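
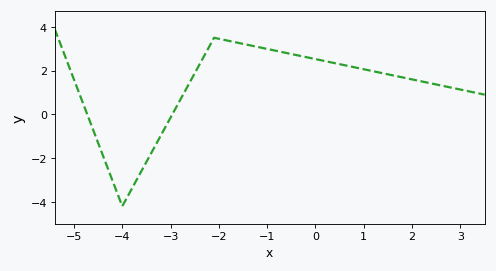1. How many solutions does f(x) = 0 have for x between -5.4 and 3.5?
2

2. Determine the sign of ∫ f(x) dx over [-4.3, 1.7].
positive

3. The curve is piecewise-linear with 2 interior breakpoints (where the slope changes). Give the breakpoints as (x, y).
(-4, -4.2); (-2.1, 3.5)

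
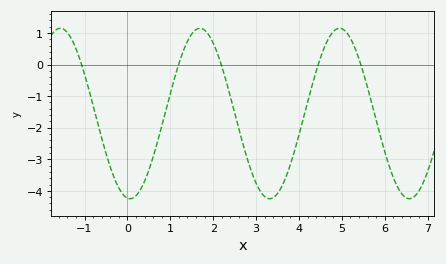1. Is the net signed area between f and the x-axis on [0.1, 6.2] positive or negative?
negative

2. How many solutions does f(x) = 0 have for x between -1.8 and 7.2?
5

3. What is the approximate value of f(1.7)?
1.15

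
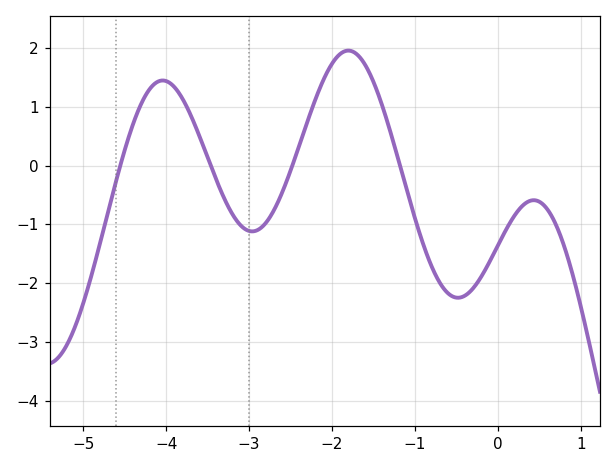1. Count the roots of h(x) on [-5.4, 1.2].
4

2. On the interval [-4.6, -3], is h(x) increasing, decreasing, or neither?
neither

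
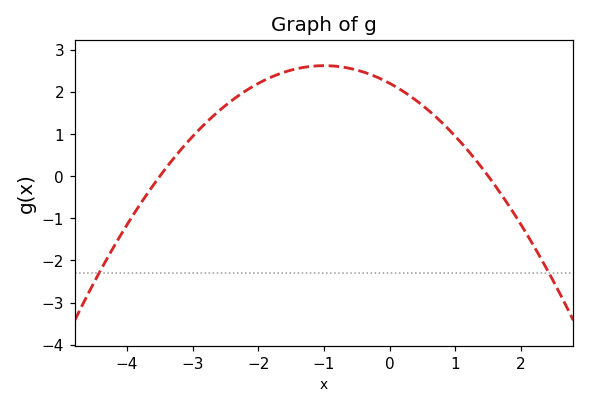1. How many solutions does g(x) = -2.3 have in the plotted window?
2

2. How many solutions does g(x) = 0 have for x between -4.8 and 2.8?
2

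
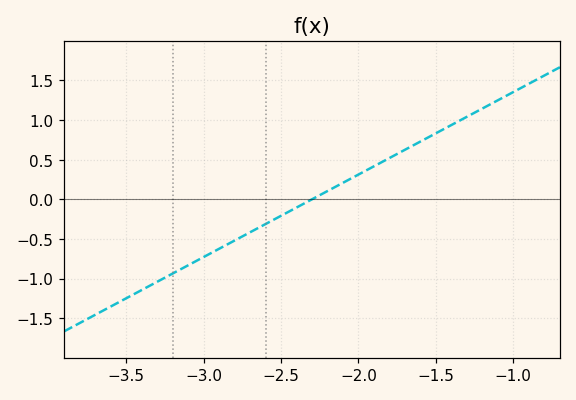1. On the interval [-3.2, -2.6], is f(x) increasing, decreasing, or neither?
increasing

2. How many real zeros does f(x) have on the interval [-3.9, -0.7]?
1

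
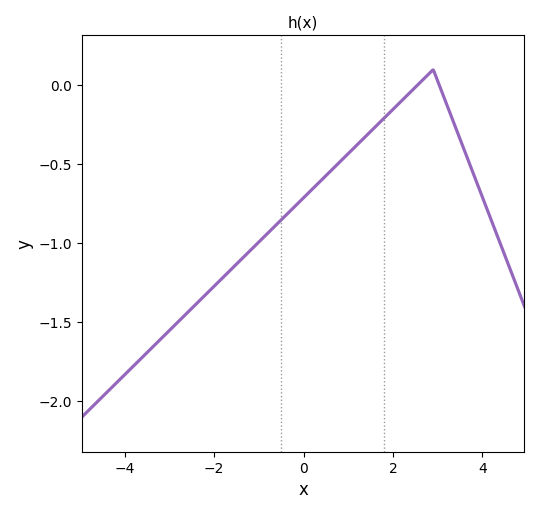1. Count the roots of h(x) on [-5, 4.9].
2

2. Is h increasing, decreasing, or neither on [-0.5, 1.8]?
increasing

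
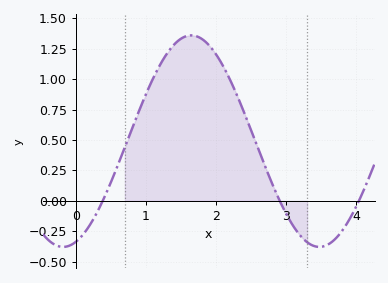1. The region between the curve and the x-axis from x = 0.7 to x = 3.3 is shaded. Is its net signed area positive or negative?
positive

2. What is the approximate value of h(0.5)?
0.15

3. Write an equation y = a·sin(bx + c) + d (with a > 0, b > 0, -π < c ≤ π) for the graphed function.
y = 0.87sin(1.72x - 1.26) + 0.49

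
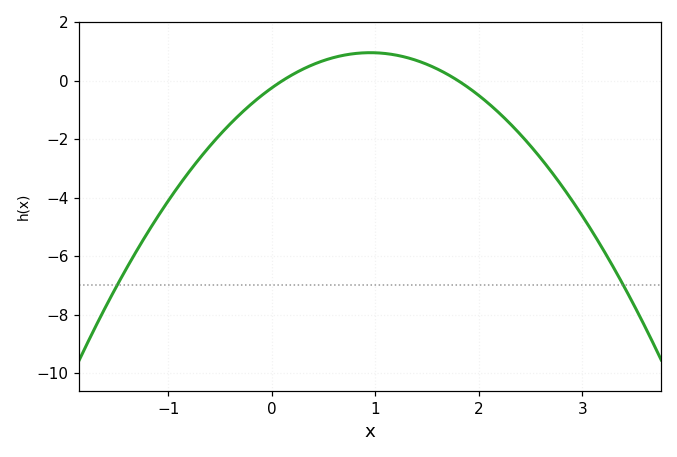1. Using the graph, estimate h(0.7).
0.878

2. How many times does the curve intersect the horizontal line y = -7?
2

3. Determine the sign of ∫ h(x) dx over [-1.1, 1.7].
negative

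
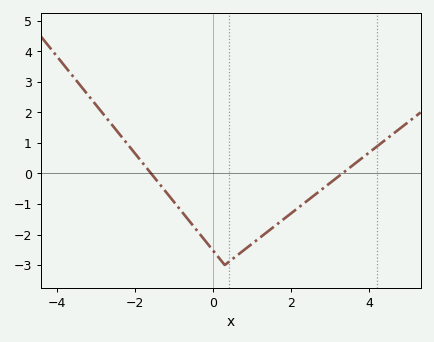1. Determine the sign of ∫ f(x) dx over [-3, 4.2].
negative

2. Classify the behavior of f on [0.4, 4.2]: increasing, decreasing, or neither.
increasing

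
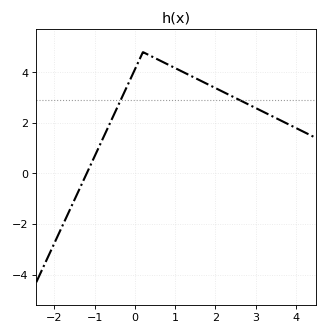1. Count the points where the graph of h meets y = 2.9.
2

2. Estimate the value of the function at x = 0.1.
4.46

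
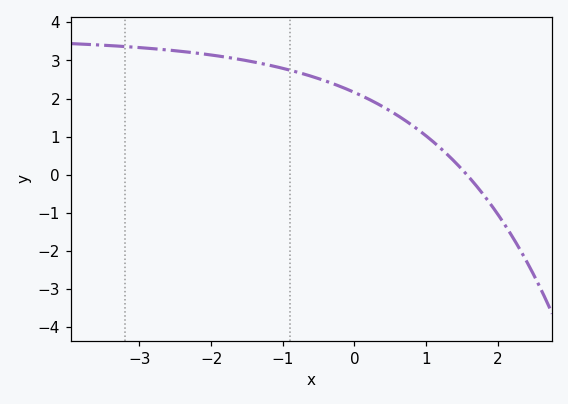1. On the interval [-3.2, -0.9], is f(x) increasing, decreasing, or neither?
decreasing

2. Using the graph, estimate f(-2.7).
3.3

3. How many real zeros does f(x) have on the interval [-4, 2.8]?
1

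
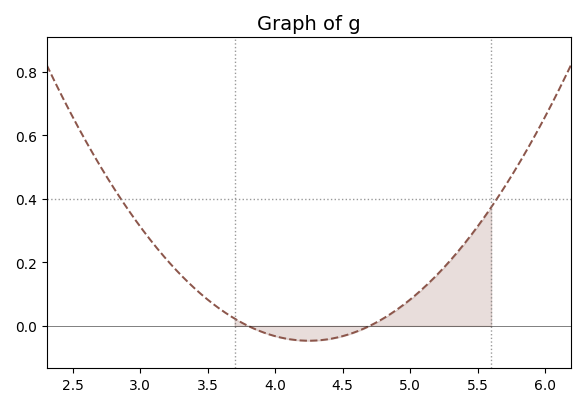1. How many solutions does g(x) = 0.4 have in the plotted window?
2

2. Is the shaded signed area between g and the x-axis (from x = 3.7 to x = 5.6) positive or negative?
positive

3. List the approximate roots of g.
3.8, 4.7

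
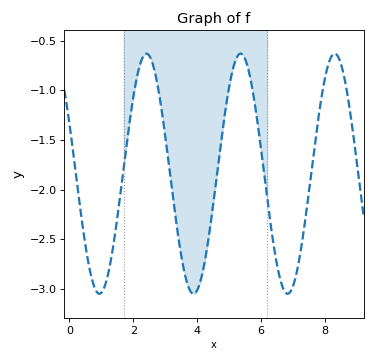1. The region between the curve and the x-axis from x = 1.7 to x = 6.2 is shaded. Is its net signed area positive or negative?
negative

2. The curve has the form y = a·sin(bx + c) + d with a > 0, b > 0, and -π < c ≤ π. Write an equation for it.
y = 1.21sin(2.1x + 2.7) - 1.84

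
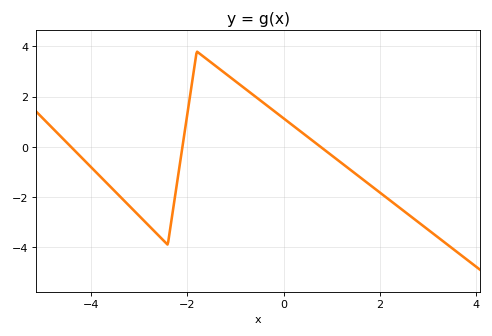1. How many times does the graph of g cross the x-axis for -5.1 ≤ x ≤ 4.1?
3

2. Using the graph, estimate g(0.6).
0.25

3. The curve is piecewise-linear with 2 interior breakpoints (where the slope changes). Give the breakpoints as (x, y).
(-2.4, -3.9); (-1.8, 3.8)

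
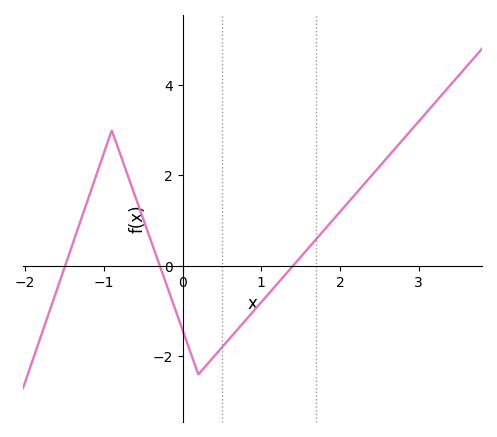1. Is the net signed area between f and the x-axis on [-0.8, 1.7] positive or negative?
negative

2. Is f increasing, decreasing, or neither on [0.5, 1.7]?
increasing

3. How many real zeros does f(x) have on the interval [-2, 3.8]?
3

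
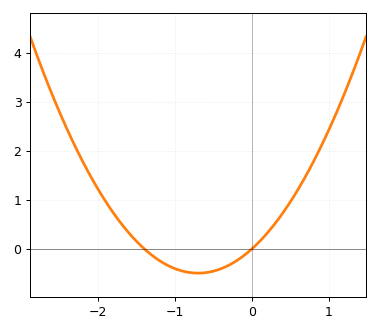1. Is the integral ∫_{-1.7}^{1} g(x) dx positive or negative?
positive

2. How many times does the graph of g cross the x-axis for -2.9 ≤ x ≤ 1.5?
2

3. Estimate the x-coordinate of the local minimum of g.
-0.7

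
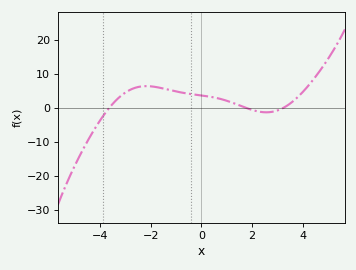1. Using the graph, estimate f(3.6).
2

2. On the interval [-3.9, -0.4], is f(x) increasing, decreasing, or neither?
neither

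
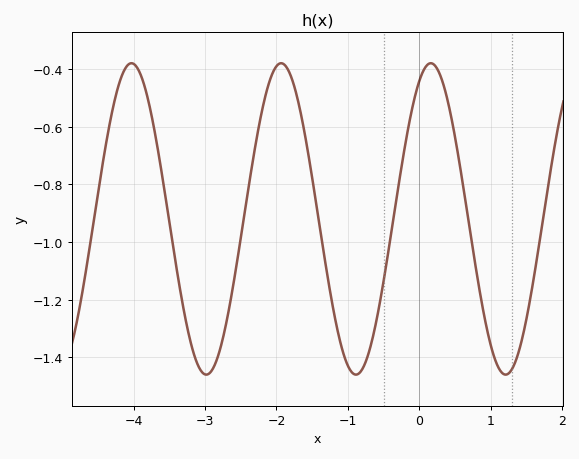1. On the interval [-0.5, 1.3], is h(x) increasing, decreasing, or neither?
neither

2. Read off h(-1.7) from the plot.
-0.5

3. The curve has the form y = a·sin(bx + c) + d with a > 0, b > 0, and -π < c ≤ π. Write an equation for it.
y = 0.54sin(3x + 1.1) - 0.92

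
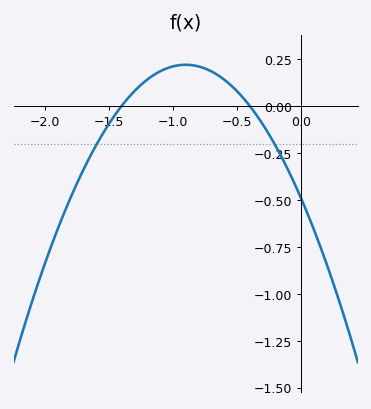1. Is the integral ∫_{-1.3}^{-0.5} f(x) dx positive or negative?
positive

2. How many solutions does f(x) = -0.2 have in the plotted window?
2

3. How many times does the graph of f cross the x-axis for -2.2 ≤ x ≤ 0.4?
2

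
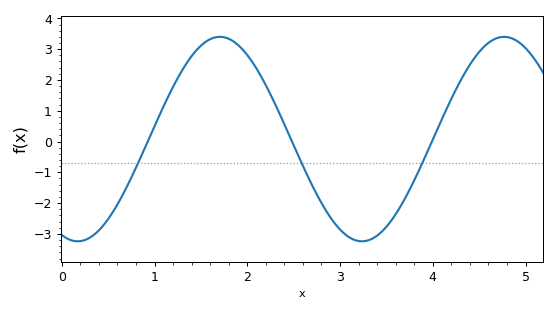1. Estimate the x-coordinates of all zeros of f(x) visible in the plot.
0.9, 2.5, 4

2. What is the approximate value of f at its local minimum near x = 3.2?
-3.2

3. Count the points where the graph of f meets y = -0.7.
3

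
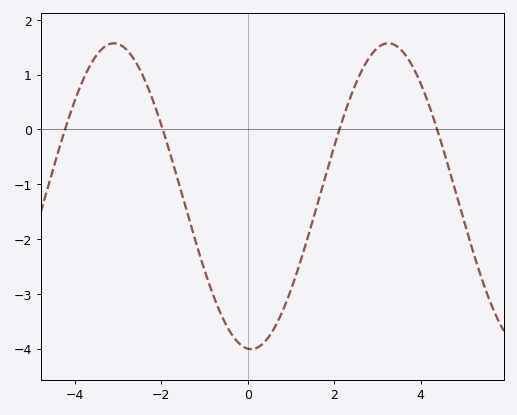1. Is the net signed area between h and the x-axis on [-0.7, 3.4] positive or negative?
negative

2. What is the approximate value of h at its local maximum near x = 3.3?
1.6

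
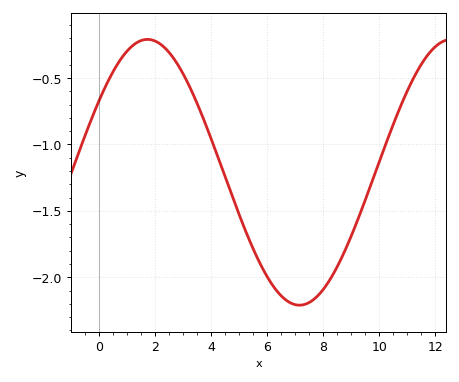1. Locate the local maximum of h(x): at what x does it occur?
1.74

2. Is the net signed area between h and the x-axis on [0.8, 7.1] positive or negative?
negative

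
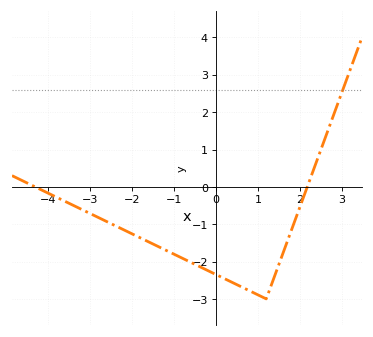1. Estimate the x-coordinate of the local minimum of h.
1.2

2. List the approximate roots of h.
-4.2, 2.2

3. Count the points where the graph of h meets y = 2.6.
1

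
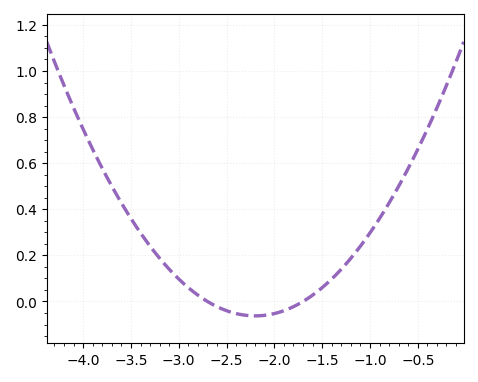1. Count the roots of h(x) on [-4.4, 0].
2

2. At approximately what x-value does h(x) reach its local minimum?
-2.2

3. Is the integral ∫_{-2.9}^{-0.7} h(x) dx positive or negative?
positive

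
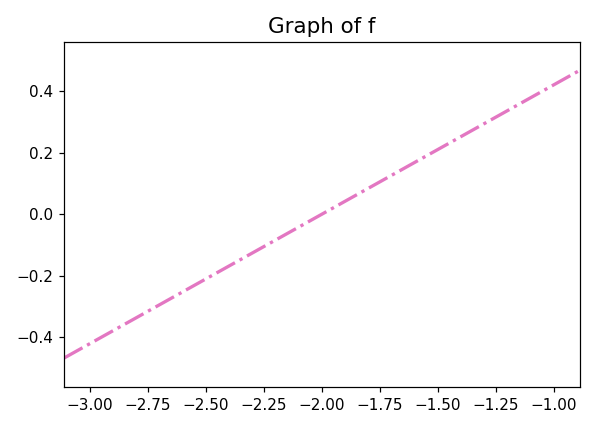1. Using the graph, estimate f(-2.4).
-0.168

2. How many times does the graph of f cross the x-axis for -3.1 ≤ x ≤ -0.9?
1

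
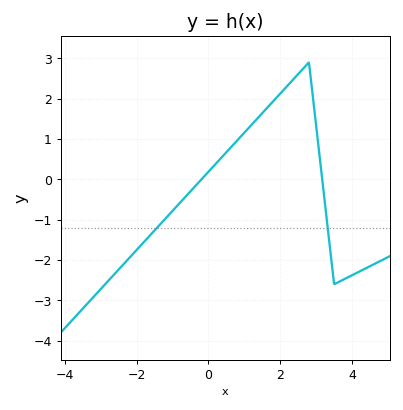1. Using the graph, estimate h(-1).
-0.8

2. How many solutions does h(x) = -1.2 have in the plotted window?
2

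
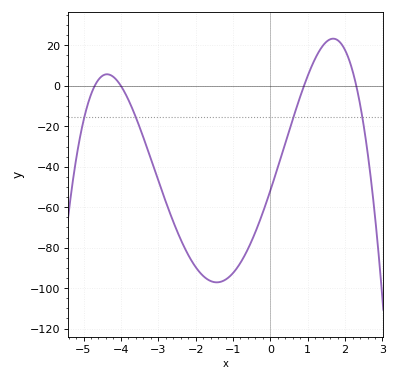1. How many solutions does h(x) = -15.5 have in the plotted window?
4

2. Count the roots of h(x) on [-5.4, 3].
4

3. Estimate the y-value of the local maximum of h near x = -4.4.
5.71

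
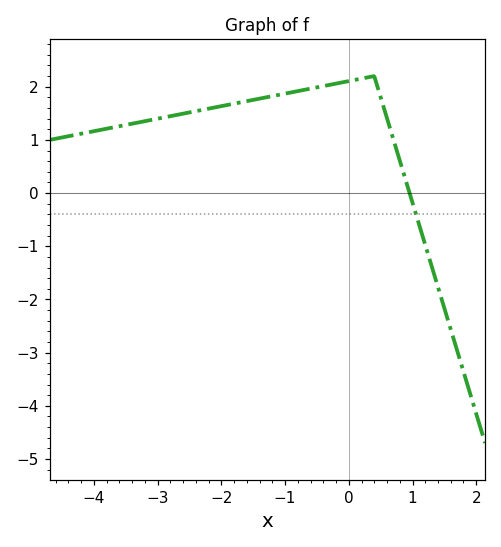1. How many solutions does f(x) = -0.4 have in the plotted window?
1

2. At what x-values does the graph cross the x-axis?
0.954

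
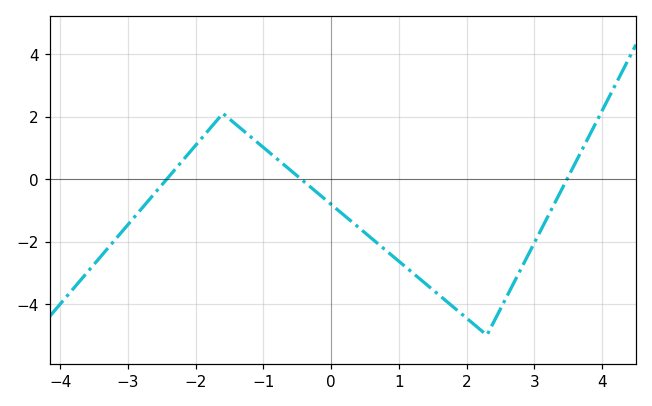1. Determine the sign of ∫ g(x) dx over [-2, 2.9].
negative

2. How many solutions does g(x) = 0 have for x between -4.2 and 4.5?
3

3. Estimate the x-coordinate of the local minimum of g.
2.2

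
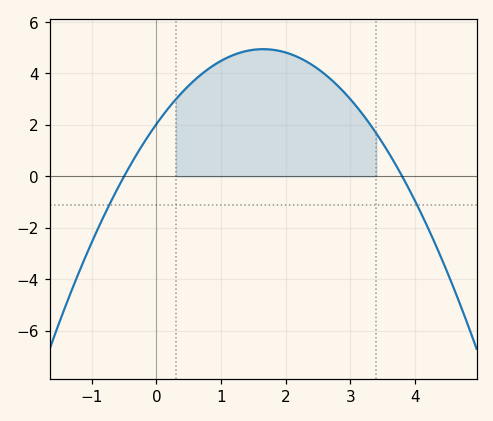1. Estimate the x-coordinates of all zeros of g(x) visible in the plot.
-0.5, 3.8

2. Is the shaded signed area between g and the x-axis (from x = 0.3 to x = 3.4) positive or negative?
positive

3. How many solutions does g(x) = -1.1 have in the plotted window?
2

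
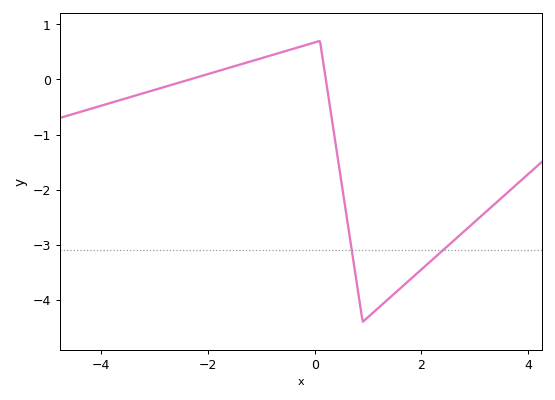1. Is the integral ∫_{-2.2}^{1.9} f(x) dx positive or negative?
negative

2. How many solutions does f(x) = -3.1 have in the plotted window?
2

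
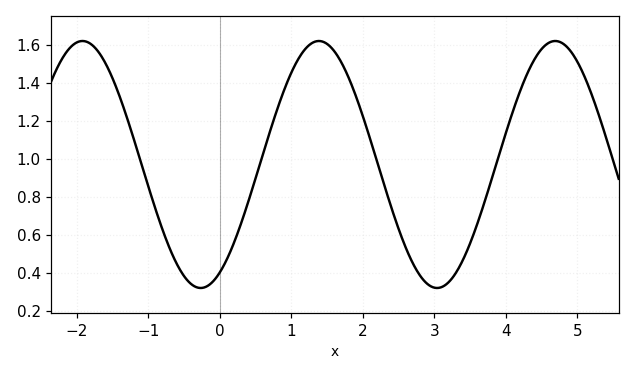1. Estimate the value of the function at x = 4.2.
1.36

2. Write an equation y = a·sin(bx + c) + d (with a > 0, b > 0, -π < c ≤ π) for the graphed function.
y = 0.65sin(1.9x - 1.06) + 0.97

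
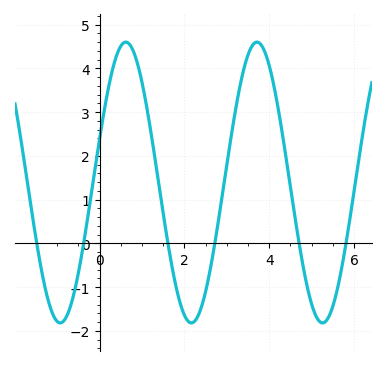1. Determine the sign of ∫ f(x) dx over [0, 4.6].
positive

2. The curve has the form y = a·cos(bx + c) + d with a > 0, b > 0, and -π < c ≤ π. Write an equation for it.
y = 3.21cos(2.03x - 1.25) + 1.39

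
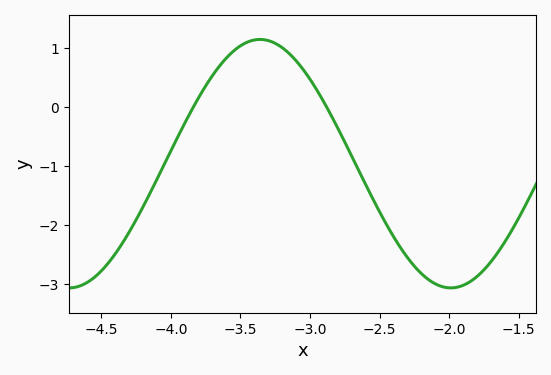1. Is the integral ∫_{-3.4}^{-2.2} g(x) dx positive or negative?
negative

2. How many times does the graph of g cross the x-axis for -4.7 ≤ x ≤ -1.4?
2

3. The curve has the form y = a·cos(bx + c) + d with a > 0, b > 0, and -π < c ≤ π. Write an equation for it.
y = 2.1cos(2.29x + 1.41) - 0.96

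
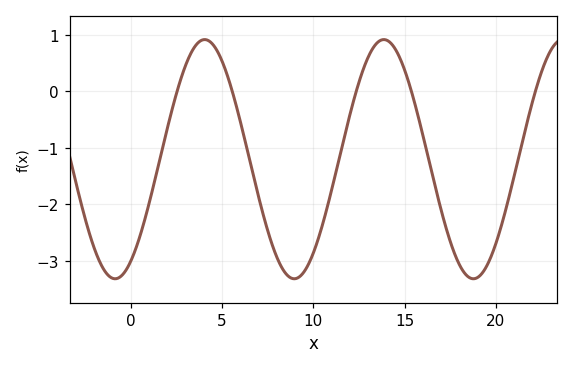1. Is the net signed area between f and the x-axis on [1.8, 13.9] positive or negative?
negative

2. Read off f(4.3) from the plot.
0.9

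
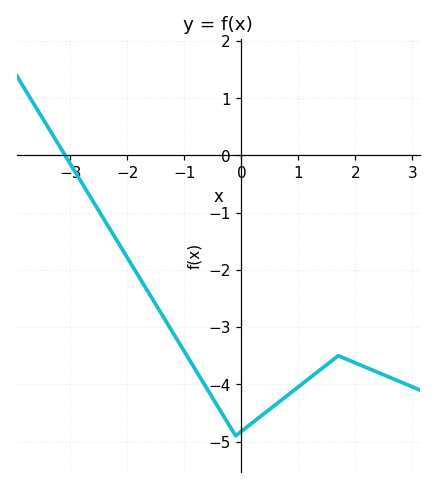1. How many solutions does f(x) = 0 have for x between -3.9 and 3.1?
1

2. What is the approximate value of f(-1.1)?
-3.26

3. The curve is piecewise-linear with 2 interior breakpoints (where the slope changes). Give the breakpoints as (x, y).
(-0.1, -4.9); (1.7, -3.5)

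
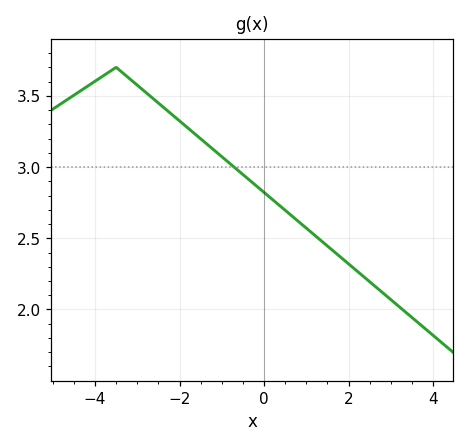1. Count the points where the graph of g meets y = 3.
1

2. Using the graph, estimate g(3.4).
1.97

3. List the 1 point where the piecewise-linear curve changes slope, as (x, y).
(-3.5, 3.7)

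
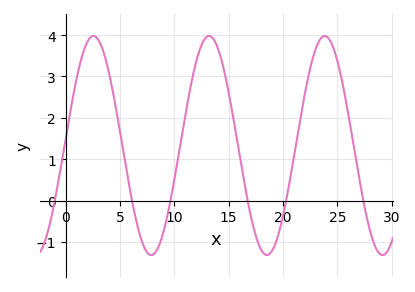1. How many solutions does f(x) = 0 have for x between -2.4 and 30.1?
6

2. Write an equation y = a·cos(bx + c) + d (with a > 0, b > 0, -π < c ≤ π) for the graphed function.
y = 2.65cos(0.59x - 1.5) + 1.33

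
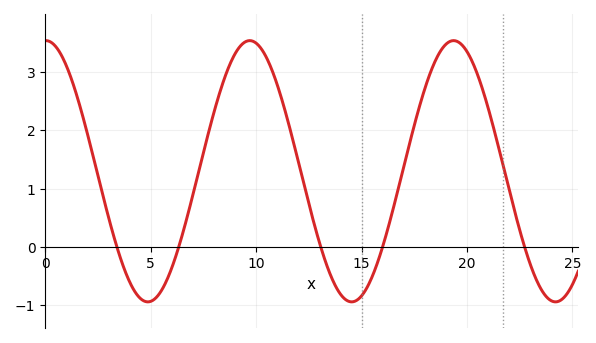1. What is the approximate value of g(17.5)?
2.09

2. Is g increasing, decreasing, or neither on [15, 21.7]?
neither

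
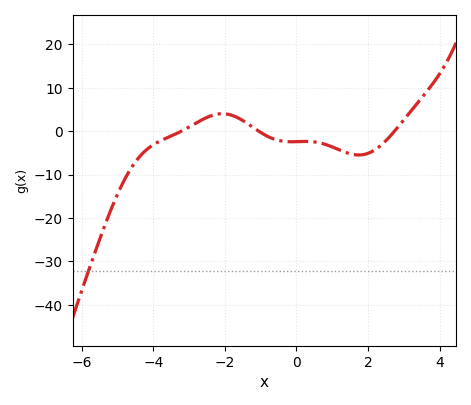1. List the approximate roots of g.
-3.21, -1.06, 2.74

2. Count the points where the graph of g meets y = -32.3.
1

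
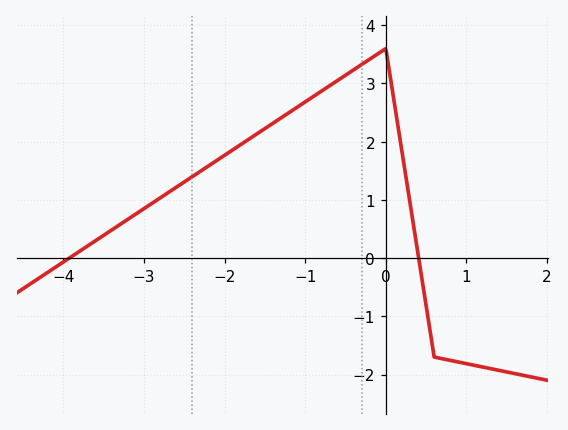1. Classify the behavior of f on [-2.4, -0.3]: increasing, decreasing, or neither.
increasing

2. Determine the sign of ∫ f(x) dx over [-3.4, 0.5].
positive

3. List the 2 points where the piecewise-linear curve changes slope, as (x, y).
(0, 3.6); (0.6, -1.7)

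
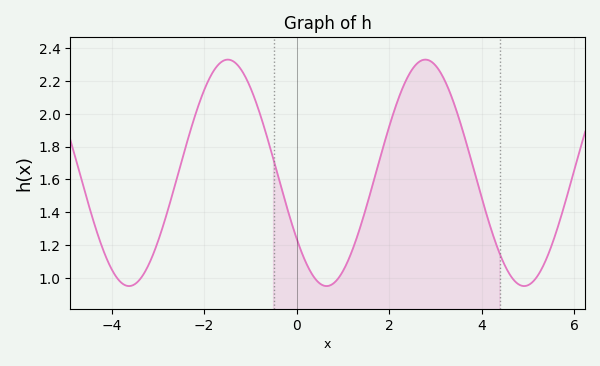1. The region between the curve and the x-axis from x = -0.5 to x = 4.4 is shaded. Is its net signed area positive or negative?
positive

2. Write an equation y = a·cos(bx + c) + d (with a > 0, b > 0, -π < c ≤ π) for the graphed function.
y = 0.69cos(1.5x + 2.2) + 1.64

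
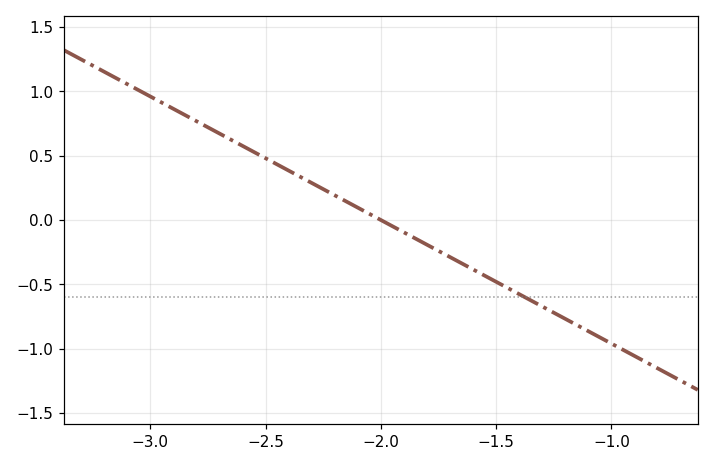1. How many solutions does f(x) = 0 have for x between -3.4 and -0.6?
1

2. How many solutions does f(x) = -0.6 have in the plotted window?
1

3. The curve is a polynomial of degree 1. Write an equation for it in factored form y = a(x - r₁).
y = -0.96(x + 2)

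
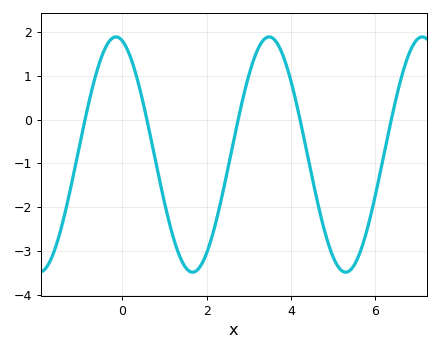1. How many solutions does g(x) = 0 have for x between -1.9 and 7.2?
5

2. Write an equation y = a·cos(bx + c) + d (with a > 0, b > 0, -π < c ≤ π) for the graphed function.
y = 2.69cos(1.7x + 0.26) - 0.8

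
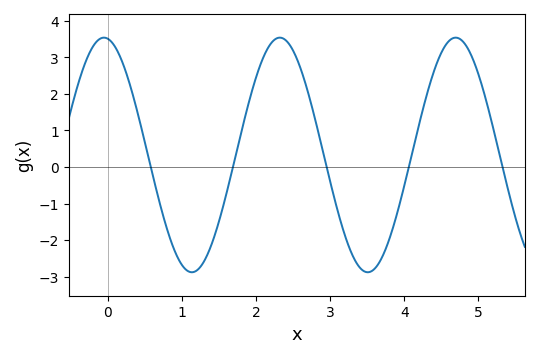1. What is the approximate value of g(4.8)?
3.4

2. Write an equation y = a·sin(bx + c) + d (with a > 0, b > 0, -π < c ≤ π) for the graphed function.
y = 3.21sin(2.6x + 1.7) + 0.33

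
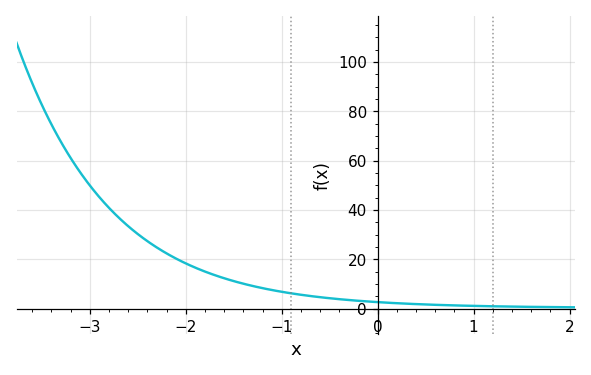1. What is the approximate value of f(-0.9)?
6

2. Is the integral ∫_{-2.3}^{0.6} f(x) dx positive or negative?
positive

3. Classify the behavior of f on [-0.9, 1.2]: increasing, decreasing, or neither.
decreasing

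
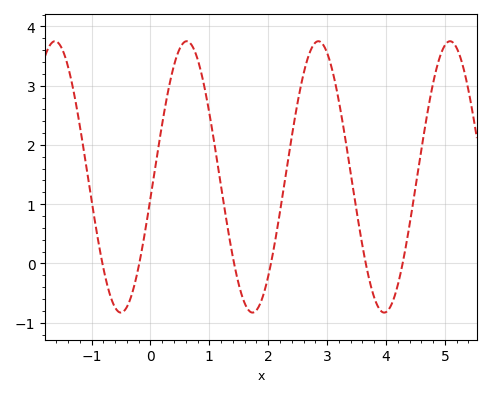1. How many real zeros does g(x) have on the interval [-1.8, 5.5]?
6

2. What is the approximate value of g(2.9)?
3.7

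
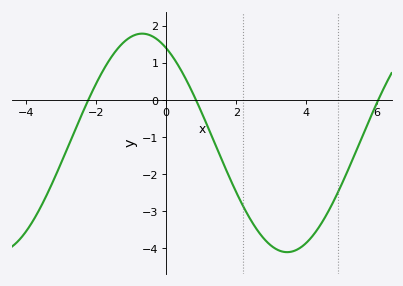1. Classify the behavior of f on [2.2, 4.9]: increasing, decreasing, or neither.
neither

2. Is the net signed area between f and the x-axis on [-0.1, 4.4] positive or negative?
negative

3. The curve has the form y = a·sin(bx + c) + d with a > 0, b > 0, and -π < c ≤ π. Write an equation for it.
y = 2.95sin(0.76x + 2.1) - 1.15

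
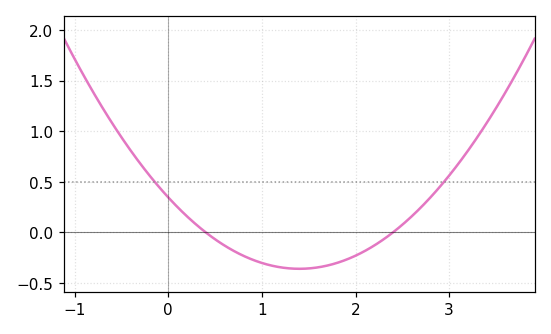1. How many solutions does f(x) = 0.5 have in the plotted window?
2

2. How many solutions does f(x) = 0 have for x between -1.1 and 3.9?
2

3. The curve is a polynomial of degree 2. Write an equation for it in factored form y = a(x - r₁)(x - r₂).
y = 0.36(x - 0.4)(x - 2.4)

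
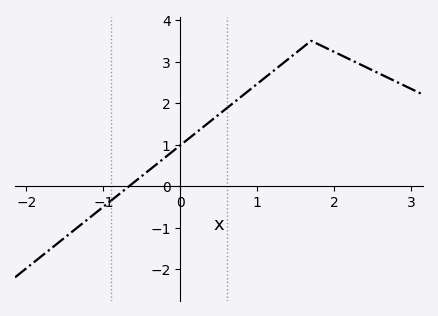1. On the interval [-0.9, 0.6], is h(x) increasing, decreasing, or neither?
increasing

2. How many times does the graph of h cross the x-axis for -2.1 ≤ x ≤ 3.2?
1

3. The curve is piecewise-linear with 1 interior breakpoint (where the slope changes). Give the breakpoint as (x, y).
(1.7, 3.5)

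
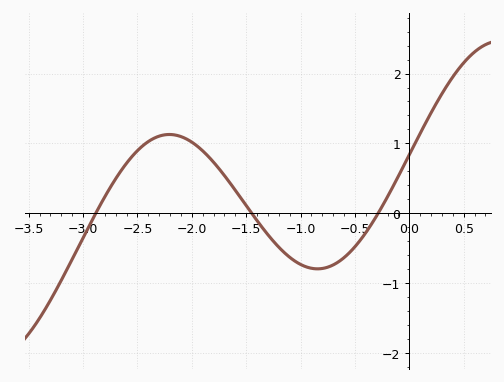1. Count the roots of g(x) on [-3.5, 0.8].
3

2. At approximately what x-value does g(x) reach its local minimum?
-0.8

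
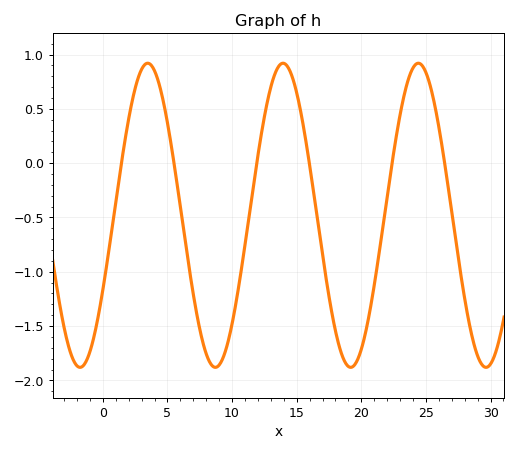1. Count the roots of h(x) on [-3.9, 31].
6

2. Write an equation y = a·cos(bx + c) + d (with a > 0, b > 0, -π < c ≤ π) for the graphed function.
y = 1.4cos(0.6x - 2.1) - 0.48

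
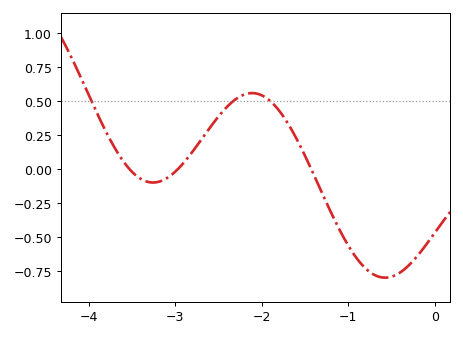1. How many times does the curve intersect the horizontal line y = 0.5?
3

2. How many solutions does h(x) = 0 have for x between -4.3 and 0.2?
3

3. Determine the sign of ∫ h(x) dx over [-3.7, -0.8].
positive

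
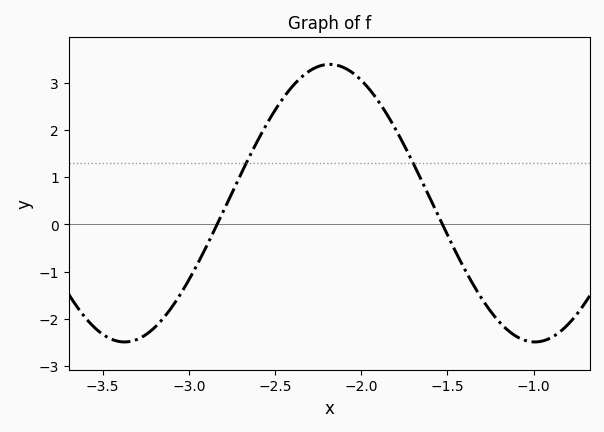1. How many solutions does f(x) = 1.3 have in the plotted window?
2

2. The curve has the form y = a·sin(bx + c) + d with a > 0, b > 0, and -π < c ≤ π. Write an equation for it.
y = 2.94sin(2.6x + 1) + 0.45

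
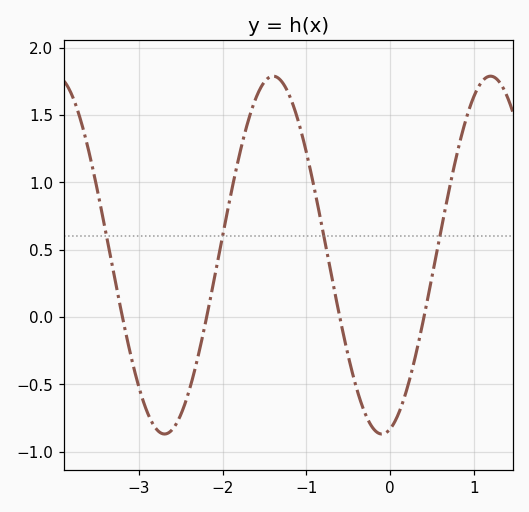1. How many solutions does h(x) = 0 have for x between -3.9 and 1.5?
4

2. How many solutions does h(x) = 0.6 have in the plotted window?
4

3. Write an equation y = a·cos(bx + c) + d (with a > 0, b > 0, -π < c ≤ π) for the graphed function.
y = 1.33cos(2.4x - 2.9) + 0.46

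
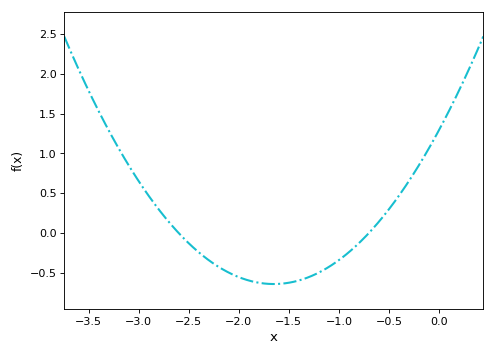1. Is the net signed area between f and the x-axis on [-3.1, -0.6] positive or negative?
negative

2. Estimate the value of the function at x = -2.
-0.55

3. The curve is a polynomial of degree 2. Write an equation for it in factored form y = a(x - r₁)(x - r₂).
y = 0.71(x + 2.6)(x + 0.7)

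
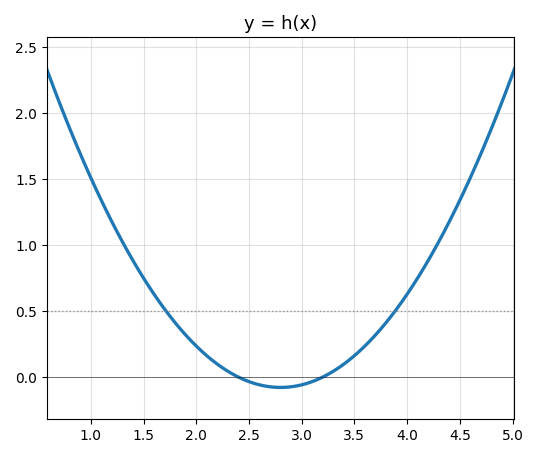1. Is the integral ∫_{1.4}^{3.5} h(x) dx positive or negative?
positive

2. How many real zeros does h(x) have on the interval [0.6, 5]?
2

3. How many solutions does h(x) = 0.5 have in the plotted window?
2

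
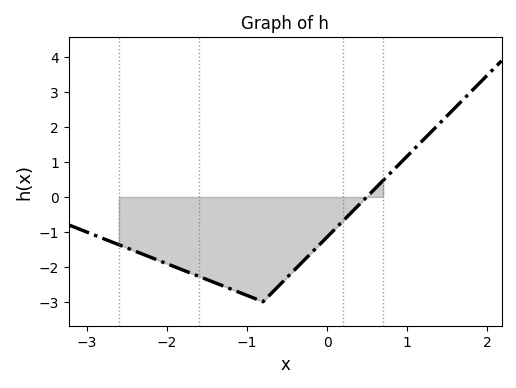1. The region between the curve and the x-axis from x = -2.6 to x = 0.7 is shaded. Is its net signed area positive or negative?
negative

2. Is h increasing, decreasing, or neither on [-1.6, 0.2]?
neither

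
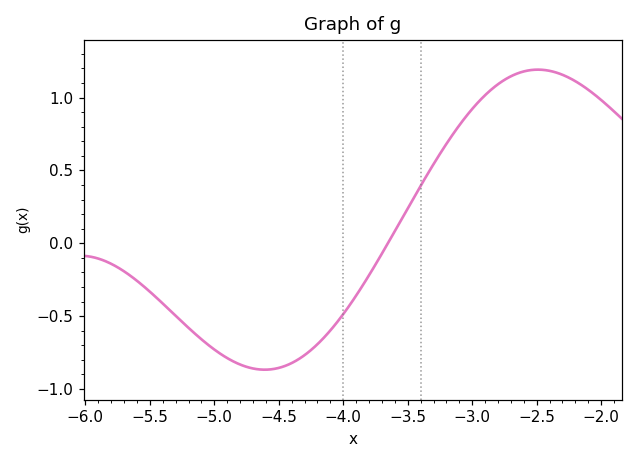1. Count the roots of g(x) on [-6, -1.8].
1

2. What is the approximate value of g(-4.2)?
-0.7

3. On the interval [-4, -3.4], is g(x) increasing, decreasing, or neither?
increasing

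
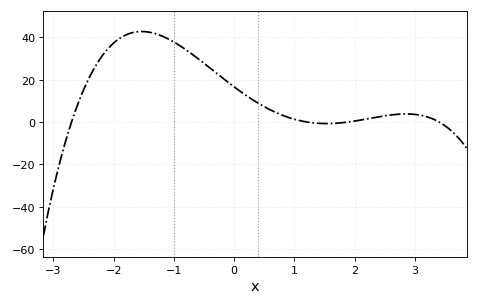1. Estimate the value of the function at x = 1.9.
0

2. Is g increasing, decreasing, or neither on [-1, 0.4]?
decreasing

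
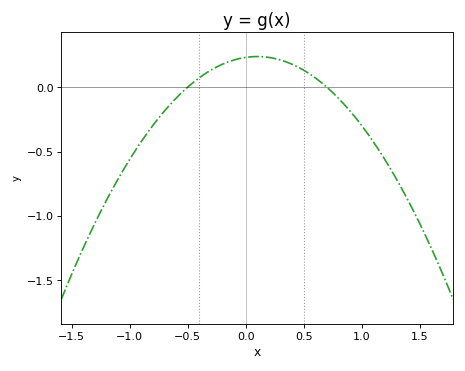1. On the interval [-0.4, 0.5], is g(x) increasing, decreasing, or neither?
neither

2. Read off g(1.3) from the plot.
-0.713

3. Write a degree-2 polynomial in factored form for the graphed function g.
y = -0.66(x + 0.5)(x - 0.7)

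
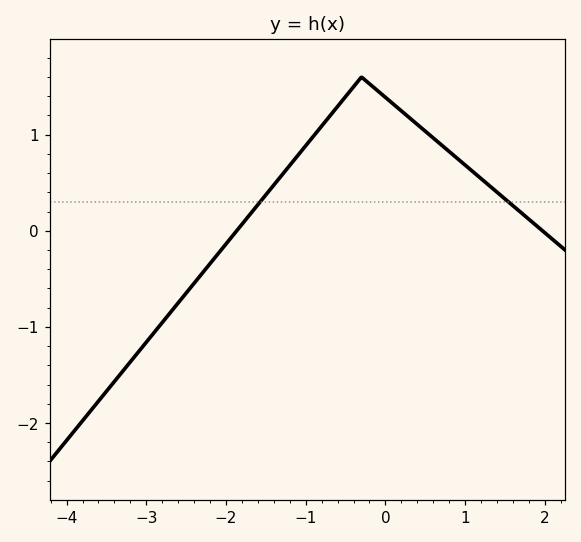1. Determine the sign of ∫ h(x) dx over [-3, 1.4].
positive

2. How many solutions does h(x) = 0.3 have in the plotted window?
2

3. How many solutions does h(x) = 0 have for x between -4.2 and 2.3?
2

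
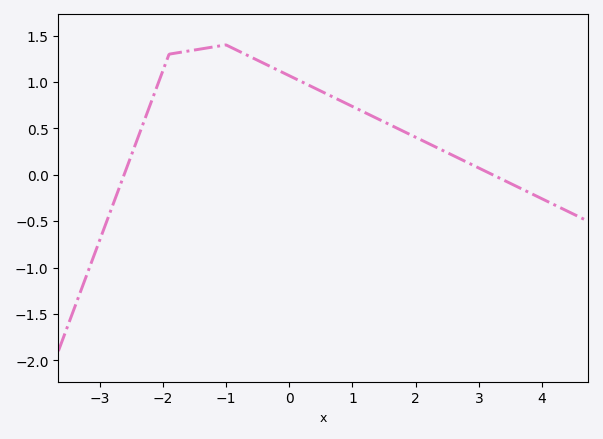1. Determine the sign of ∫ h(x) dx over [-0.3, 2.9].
positive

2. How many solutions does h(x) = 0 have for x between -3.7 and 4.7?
2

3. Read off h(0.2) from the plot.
1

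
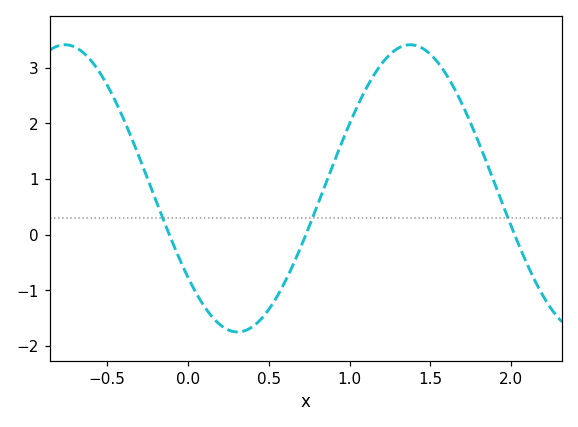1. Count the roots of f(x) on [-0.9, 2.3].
3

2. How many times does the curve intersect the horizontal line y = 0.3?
3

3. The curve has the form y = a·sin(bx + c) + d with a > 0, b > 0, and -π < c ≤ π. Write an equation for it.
y = 2.58sin(2.94x - 2.47) + 0.83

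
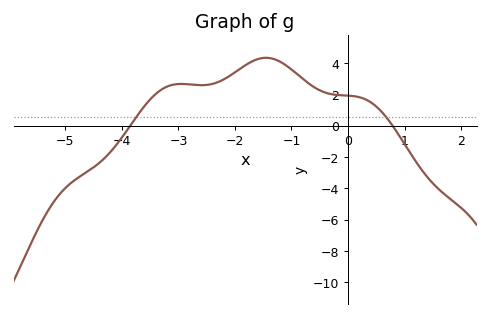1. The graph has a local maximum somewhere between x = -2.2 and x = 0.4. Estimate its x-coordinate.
-1.45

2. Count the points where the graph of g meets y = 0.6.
2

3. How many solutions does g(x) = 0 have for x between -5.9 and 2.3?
2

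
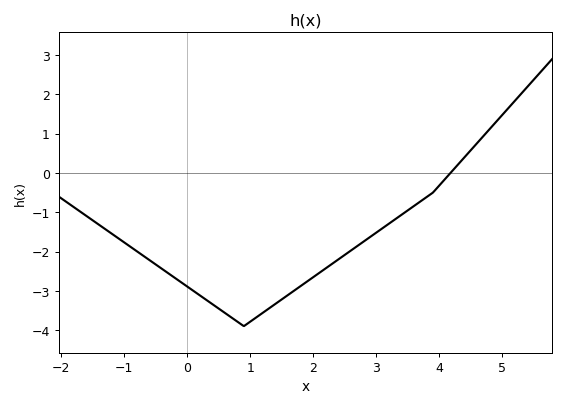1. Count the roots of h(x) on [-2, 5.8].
1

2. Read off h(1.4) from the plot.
-3.3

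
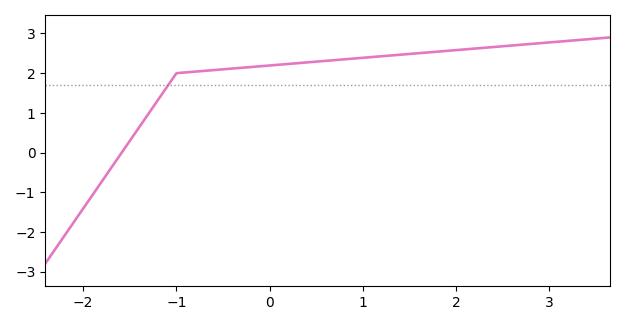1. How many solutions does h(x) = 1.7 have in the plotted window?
1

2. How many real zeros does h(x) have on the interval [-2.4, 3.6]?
1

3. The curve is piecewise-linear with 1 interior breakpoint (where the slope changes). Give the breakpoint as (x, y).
(-1, 2)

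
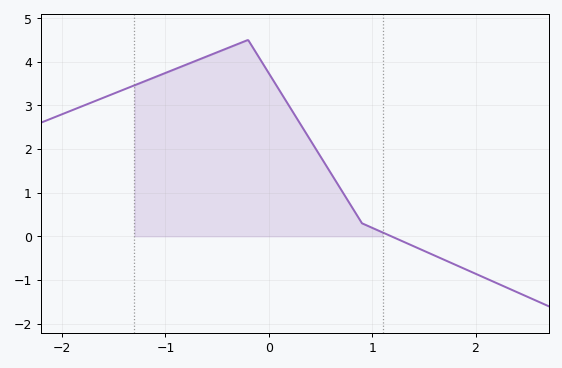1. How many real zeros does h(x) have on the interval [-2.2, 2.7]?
1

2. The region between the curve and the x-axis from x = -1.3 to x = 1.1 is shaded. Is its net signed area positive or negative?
positive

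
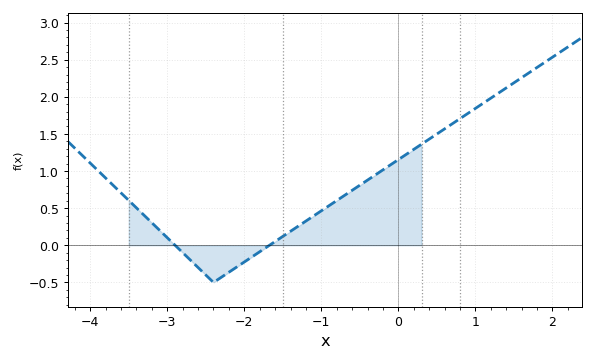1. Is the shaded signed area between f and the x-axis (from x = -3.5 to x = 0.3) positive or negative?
positive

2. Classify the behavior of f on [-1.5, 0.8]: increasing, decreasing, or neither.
increasing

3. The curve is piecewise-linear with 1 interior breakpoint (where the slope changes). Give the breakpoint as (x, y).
(-2.4, -0.5)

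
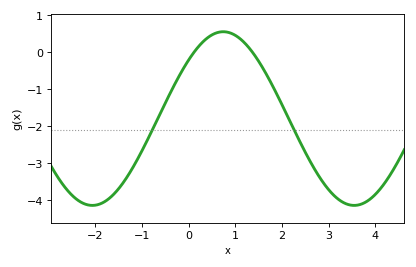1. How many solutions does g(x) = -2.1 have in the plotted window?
2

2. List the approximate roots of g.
0.2, 1.4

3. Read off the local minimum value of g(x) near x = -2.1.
-4.1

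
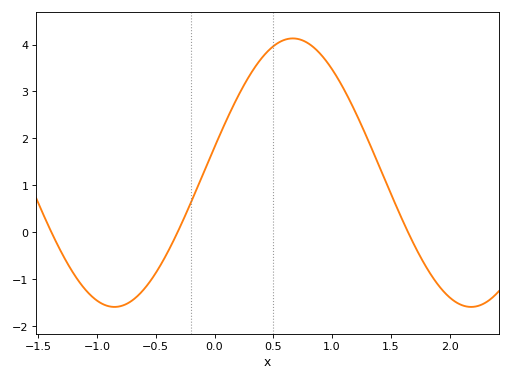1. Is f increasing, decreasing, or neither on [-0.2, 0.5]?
increasing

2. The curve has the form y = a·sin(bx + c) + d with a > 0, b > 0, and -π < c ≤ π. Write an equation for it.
y = 2.86sin(2.07x + 0.192) + 1.27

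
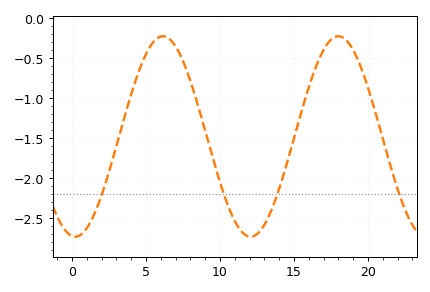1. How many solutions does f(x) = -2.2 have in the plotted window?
4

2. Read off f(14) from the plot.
-2.13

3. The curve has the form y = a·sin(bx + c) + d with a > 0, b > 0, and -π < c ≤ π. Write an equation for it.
y = 1.25sin(0.53x - 1.68) - 1.48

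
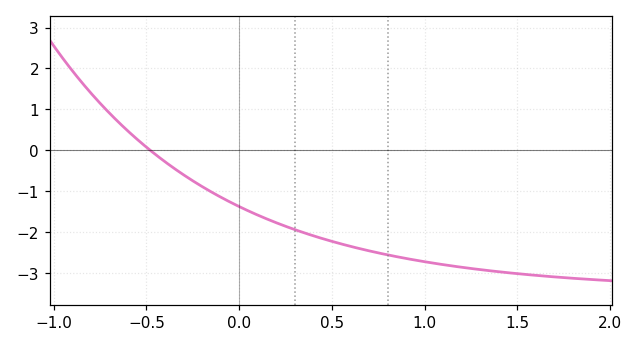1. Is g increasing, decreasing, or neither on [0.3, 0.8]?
decreasing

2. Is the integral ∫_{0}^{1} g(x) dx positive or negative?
negative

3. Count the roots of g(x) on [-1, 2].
1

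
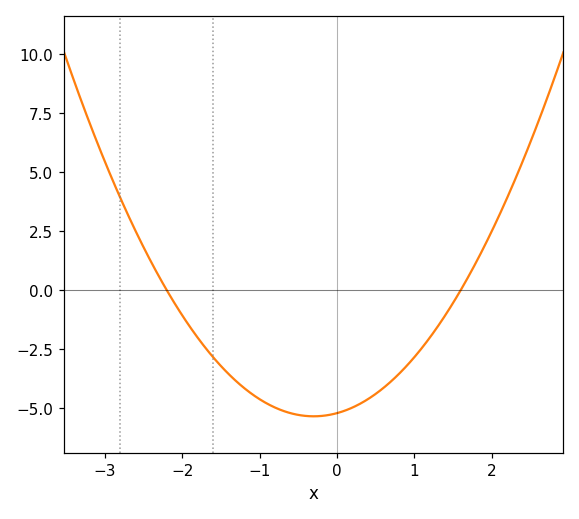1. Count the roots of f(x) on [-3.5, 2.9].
2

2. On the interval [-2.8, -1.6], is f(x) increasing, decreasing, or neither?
decreasing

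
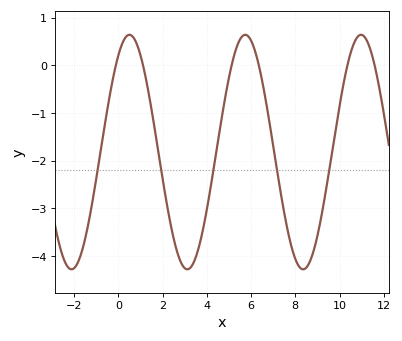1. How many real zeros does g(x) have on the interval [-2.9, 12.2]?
6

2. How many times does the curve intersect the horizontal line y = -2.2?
5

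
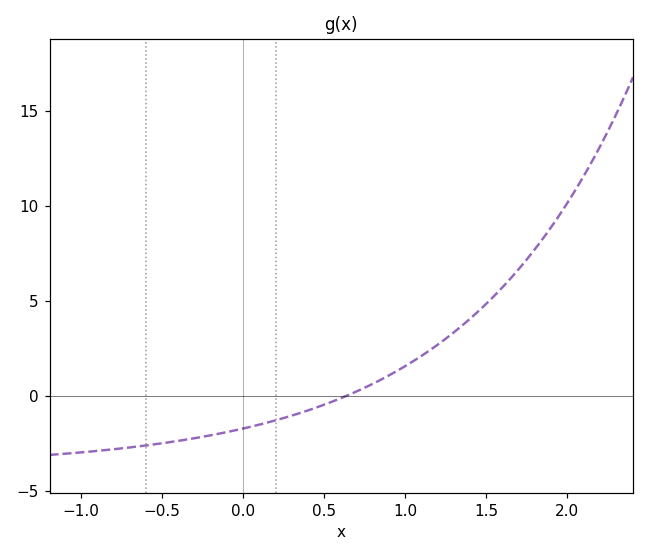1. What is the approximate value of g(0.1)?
-1.5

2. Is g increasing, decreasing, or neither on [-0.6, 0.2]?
increasing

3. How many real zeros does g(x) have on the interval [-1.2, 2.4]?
1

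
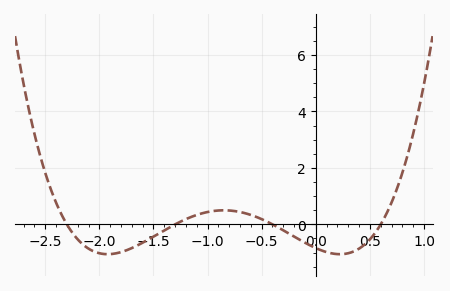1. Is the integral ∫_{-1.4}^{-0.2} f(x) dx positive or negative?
positive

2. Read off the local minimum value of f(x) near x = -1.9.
-1.06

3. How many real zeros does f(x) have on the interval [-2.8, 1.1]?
4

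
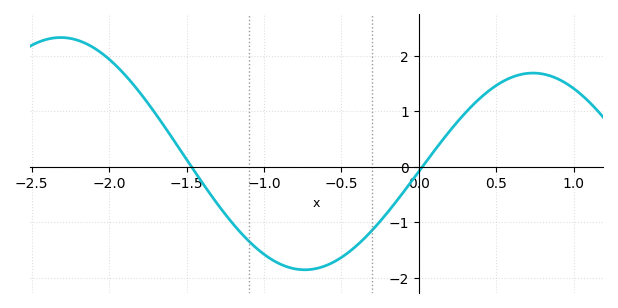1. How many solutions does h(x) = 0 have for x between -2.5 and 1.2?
2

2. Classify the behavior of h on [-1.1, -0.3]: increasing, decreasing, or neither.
neither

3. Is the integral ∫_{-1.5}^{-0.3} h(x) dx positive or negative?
negative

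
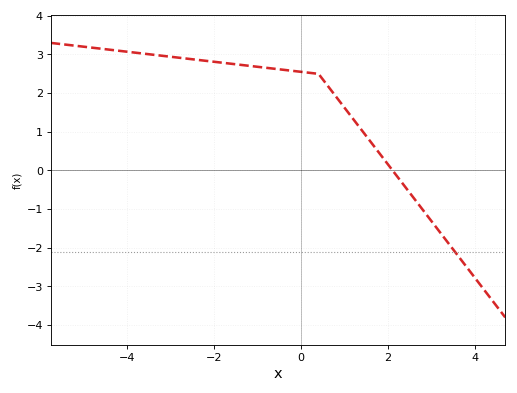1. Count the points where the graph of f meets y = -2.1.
1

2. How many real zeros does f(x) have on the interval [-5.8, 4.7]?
1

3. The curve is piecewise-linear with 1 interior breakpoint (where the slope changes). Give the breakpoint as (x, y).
(0.4, 2.5)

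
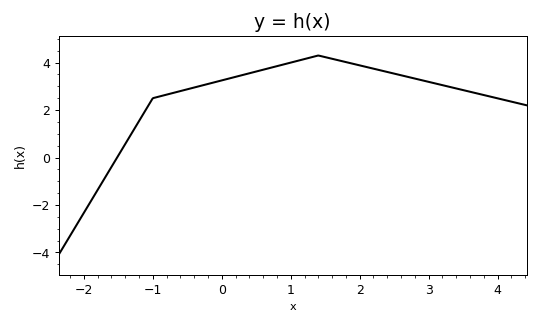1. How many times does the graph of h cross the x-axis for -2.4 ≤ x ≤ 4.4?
1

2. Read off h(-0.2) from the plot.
3.1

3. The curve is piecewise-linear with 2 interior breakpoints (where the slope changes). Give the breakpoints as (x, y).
(-1, 2.5); (1.4, 4.3)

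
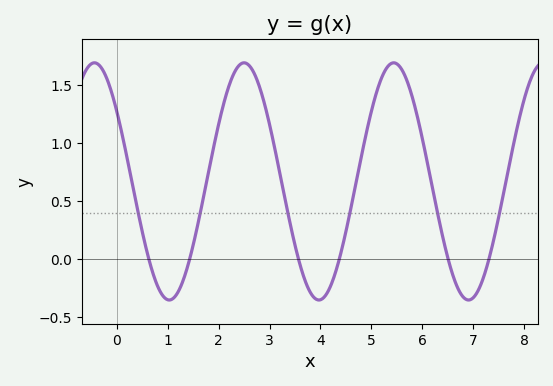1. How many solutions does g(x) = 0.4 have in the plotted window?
6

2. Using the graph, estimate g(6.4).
0.19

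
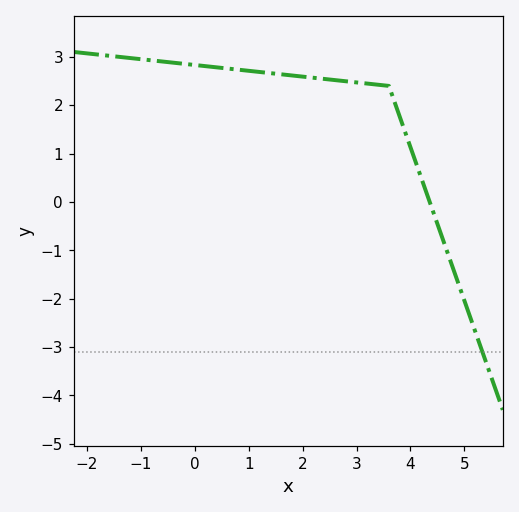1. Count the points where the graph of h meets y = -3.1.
1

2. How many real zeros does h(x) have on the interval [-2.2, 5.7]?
1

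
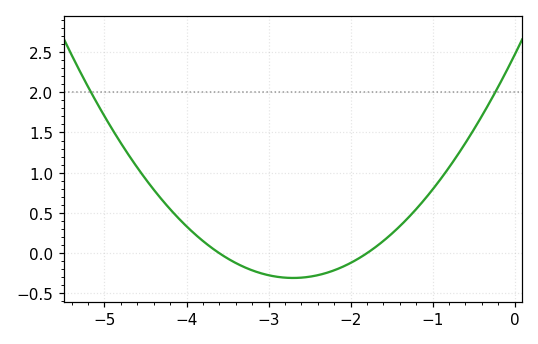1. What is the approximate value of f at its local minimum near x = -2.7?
-0.308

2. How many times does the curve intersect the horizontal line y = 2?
2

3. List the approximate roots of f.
-3.6, -1.8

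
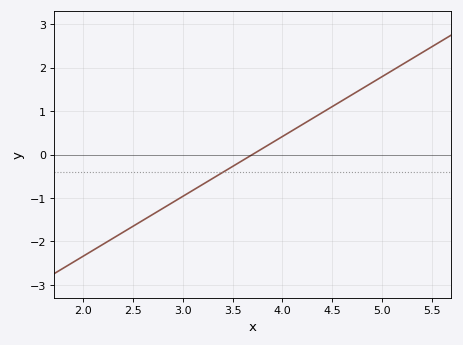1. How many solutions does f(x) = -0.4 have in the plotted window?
1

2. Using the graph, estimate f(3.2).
-0.69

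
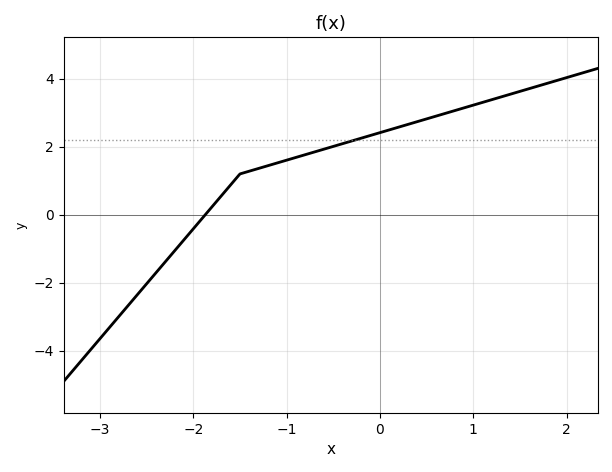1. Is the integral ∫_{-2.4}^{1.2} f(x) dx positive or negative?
positive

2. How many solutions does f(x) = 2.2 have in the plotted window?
1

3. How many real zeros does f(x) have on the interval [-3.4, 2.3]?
1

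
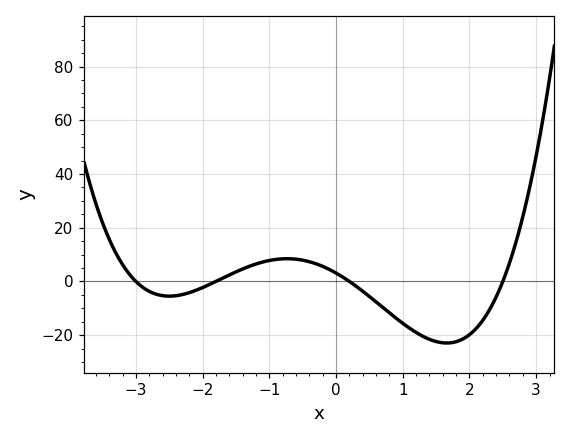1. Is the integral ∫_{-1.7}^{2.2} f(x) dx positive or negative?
negative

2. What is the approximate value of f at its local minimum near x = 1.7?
-22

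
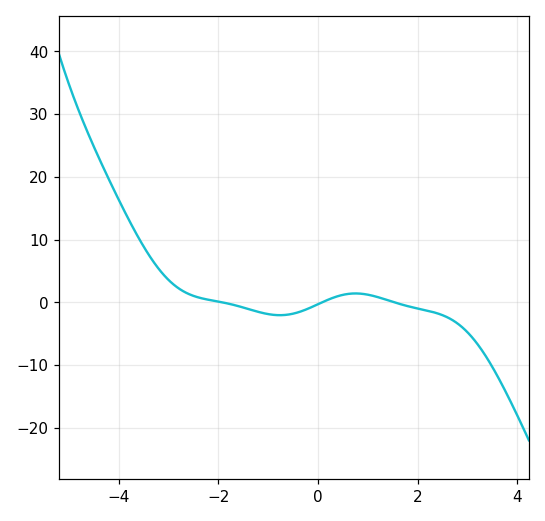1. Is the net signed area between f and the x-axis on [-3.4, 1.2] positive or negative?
positive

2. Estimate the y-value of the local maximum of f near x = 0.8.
1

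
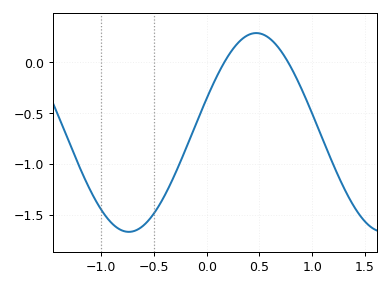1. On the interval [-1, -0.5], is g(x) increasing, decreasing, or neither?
neither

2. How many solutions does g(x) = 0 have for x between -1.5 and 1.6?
2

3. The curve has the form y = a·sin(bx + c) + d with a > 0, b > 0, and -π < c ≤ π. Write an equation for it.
y = 0.98sin(2.6x + 0.35) - 0.69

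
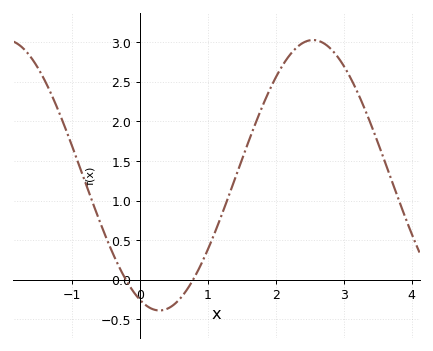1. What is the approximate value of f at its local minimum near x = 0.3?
-0.4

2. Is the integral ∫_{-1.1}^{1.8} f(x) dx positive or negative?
positive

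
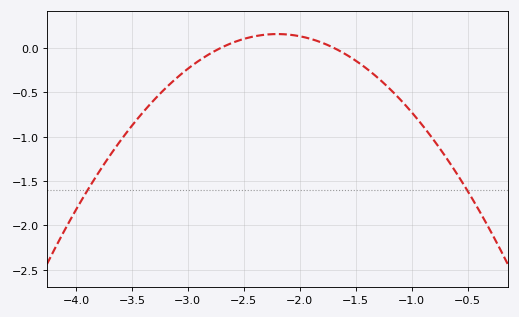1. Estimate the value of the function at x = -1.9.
0.098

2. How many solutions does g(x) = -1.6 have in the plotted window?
2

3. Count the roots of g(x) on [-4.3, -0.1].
2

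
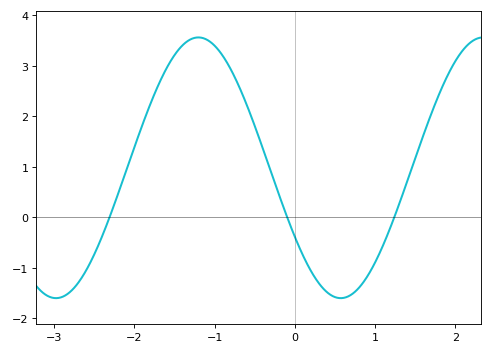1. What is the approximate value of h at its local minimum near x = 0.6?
-1.6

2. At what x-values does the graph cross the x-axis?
-2.31, -0.096, 1.24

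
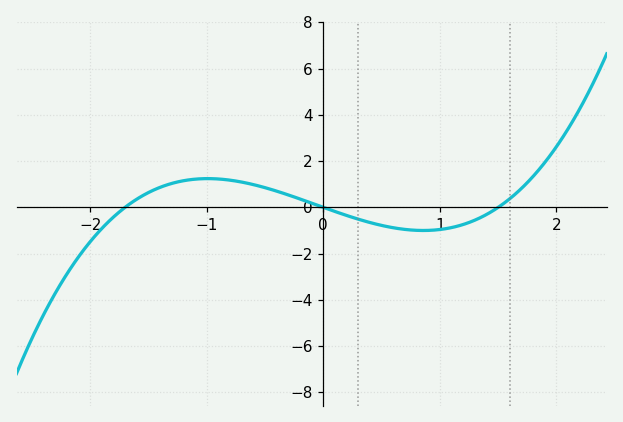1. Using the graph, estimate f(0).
0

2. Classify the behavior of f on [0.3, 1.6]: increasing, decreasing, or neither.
neither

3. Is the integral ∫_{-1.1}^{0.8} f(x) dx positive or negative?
positive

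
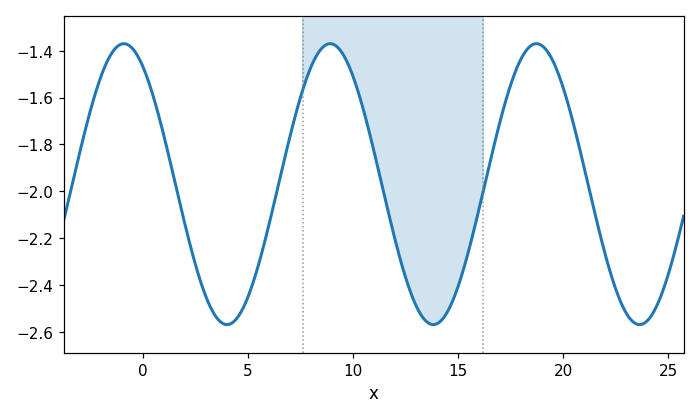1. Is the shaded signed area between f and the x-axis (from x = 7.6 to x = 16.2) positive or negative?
negative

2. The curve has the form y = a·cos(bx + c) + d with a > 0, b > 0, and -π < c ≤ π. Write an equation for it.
y = 0.6cos(0.64x + 0.582) - 1.97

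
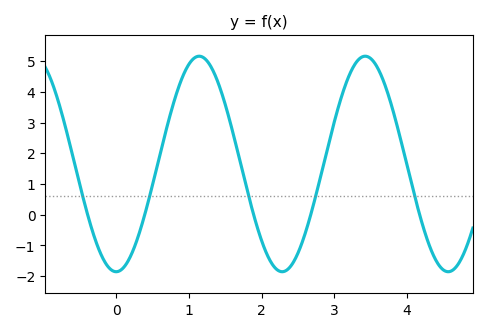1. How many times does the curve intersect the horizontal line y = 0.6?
5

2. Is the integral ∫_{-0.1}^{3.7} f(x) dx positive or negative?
positive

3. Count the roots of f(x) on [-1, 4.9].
5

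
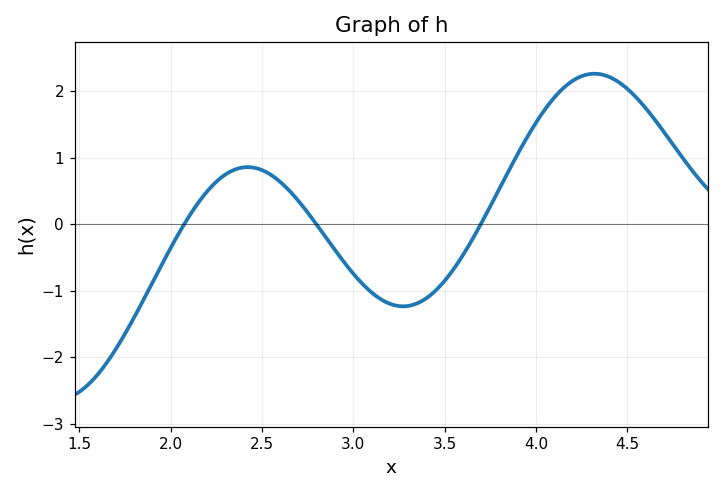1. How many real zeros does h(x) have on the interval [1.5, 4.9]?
3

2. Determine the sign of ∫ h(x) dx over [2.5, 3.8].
negative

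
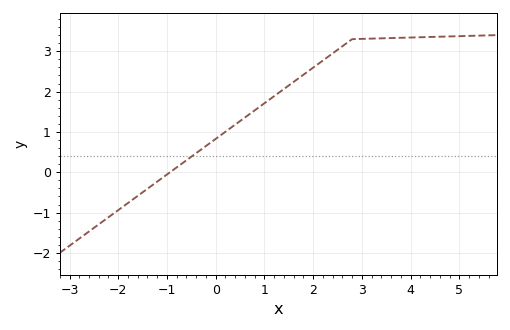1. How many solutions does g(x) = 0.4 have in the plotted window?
1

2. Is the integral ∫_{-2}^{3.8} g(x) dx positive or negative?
positive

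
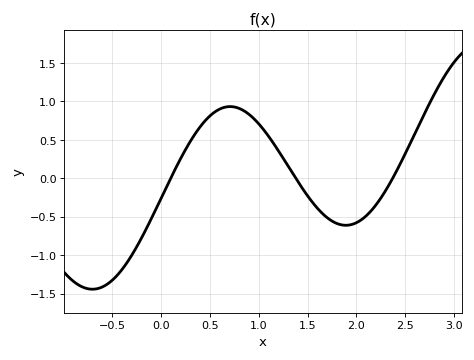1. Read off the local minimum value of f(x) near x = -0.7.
-1.44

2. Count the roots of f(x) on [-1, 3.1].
3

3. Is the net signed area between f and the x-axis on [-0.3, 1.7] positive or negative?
positive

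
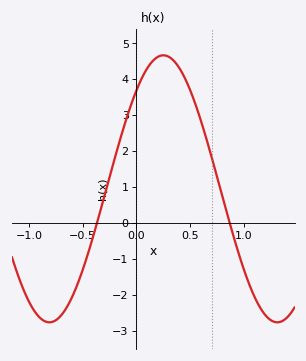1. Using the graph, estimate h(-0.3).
0.734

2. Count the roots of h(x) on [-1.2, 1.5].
2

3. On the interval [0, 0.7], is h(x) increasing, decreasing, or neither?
neither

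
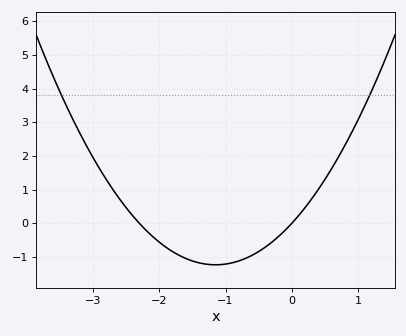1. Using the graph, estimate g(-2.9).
1.6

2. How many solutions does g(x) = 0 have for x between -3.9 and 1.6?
2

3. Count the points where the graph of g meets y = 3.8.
2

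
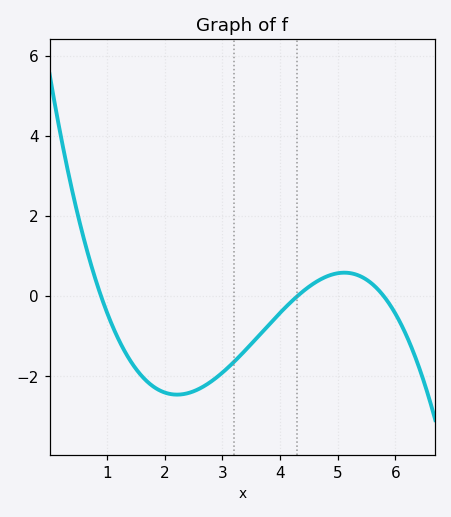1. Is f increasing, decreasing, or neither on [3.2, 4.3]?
increasing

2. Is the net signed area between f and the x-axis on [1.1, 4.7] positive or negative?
negative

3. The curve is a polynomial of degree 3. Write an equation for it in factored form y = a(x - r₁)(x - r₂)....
y = -0.25(x - 0.9)(x - 4.3)(x - 5.8)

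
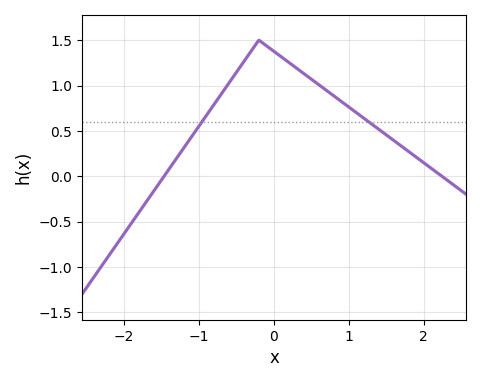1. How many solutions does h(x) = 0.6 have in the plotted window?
2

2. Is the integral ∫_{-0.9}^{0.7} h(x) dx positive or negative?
positive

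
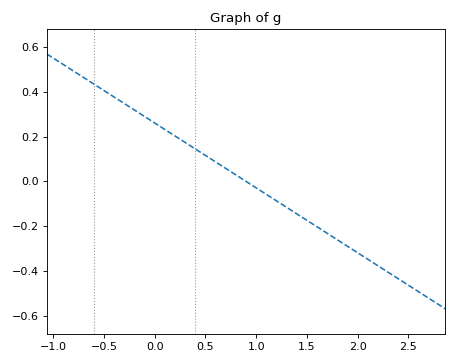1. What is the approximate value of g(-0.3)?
0.348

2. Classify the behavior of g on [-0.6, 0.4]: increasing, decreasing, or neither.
decreasing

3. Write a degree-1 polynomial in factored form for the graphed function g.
y = -0.29(x - 0.9)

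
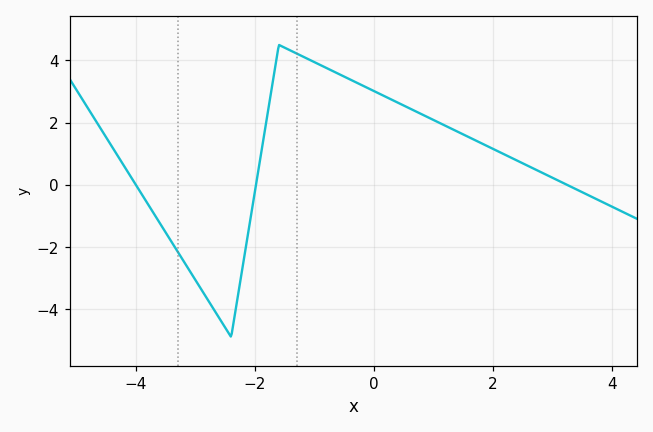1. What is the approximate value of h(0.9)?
2.2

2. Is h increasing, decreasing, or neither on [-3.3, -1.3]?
neither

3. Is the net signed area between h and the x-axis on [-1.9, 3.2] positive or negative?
positive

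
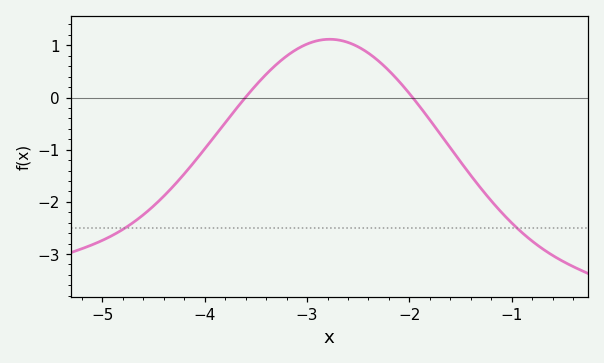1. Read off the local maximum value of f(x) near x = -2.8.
1.12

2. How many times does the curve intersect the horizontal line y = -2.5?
2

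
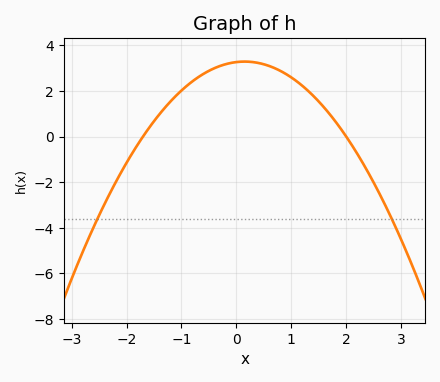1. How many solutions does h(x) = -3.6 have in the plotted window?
2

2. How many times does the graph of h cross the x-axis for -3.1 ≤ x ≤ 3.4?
2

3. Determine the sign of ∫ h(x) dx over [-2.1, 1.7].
positive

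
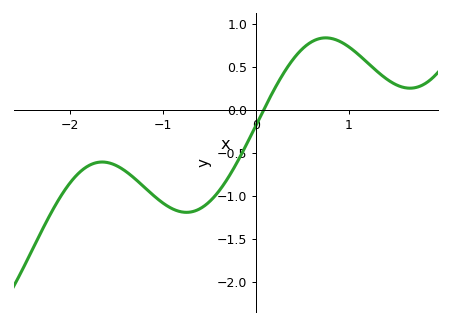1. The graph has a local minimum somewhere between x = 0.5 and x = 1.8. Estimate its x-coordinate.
1.66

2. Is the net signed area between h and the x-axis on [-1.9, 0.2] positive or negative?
negative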